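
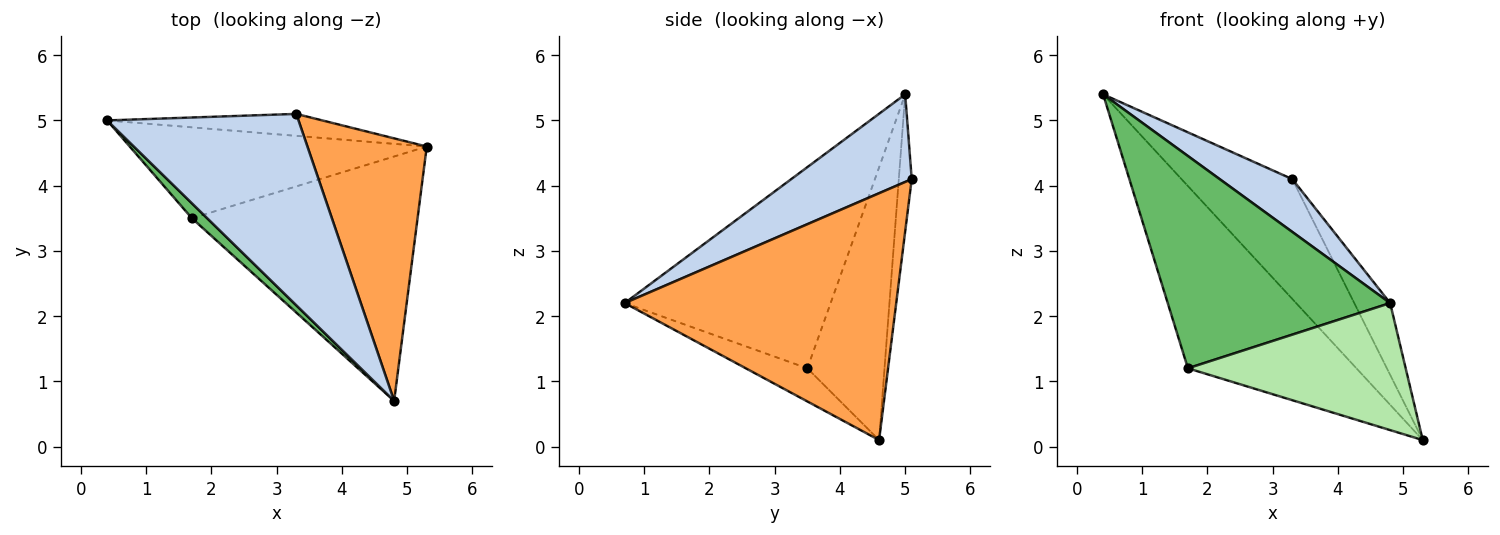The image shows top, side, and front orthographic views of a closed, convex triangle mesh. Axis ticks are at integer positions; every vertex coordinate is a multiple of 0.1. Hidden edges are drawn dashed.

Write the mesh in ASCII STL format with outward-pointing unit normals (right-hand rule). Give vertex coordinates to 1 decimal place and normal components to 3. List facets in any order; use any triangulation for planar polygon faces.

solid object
 facet normal -0.114 0.977 -0.179
  outer loop
   vertex 3.3 5.1 4.1
   vertex 5.3 4.6 0.1
   vertex 0.4 5.0 5.4
  endloop
 endfacet
 facet normal 0.404 -0.243 0.882
  outer loop
   vertex 3.3 5.1 4.1
   vertex 0.4 5.0 5.4
   vertex 4.8 0.7 2.2
  endloop
 endfacet
 facet normal 0.894 0.118 0.432
  outer loop
   vertex 3.3 5.1 4.1
   vertex 4.8 0.7 2.2
   vertex 5.3 4.6 0.1
  endloop
 endfacet
 facet normal -0.379 0.828 -0.413
  outer loop
   vertex 1.7 3.5 1.2
   vertex 0.4 5.0 5.4
   vertex 5.3 4.6 0.1
  endloop
 endfacet
 facet normal -0.679 -0.733 0.052
  outer loop
   vertex 1.7 3.5 1.2
   vertex 4.8 0.7 2.2
   vertex 0.4 5.0 5.4
  endloop
 endfacet
 facet normal -0.129 -0.457 -0.880
  outer loop
   vertex 1.7 3.5 1.2
   vertex 5.3 4.6 0.1
   vertex 4.8 0.7 2.2
  endloop
 endfacet
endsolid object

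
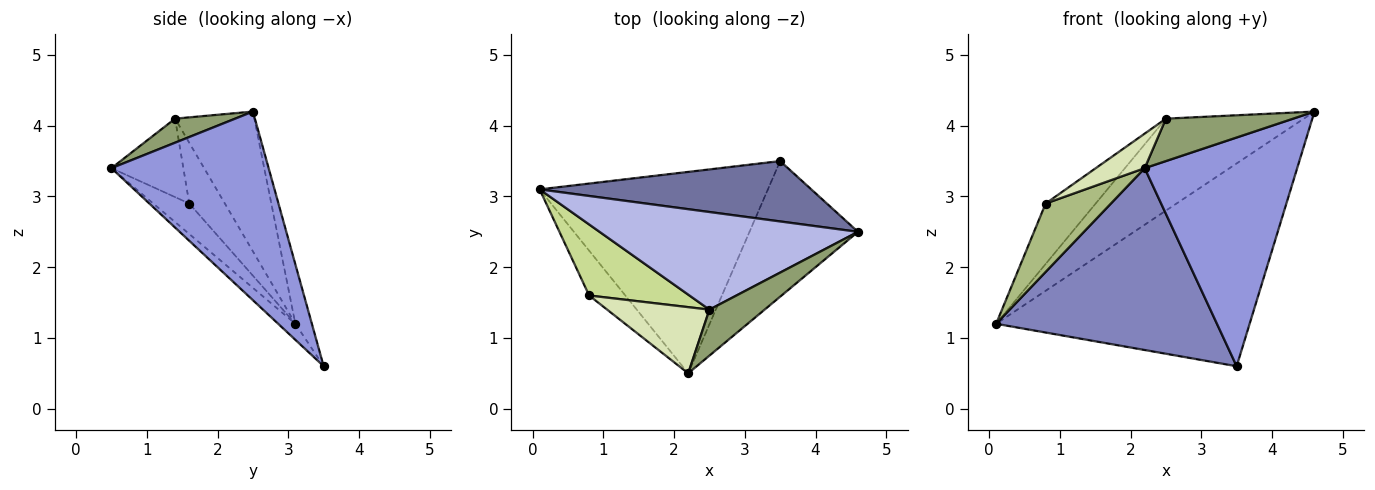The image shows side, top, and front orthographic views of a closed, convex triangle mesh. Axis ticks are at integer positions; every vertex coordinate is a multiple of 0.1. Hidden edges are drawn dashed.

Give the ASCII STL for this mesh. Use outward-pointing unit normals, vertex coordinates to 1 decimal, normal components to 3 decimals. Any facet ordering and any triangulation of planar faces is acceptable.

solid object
 facet normal -0.062 0.957 0.285
  outer loop
   vertex 3.5 3.5 0.6
   vertex 0.1 3.1 1.2
   vertex 4.6 2.5 4.2
  endloop
 endfacet
 facet normal -0.052 -0.669 -0.741
  outer loop
   vertex 3.5 3.5 0.6
   vertex 2.2 0.5 3.4
   vertex 0.1 3.1 1.2
  endloop
 endfacet
 facet normal 0.664 -0.644 -0.382
  outer loop
   vertex 3.5 3.5 0.6
   vertex 4.6 2.5 4.2
   vertex 2.2 0.5 3.4
  endloop
 endfacet
 facet normal -0.366 0.638 0.677
  outer loop
   vertex 2.5 1.4 4.1
   vertex 4.6 2.5 4.2
   vertex 0.1 3.1 1.2
  endloop
 endfacet
 facet normal 0.305 -0.646 0.700
  outer loop
   vertex 2.5 1.4 4.1
   vertex 2.2 0.5 3.4
   vertex 4.6 2.5 4.2
  endloop
 endfacet
 facet normal -0.419 -0.759 -0.498
  outer loop
   vertex 0.8 1.6 2.9
   vertex 0.1 3.1 1.2
   vertex 2.2 0.5 3.4
  endloop
 endfacet
 facet normal -0.419 0.588 0.692
  outer loop
   vertex 0.8 1.6 2.9
   vertex 2.5 1.4 4.1
   vertex 0.1 3.1 1.2
  endloop
 endfacet
 facet normal -0.562 -0.383 0.733
  outer loop
   vertex 0.8 1.6 2.9
   vertex 2.2 0.5 3.4
   vertex 2.5 1.4 4.1
  endloop
 endfacet
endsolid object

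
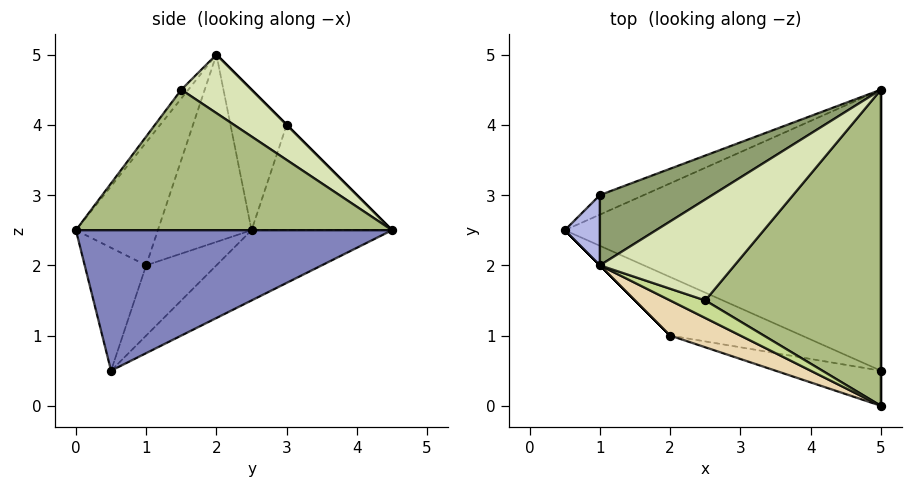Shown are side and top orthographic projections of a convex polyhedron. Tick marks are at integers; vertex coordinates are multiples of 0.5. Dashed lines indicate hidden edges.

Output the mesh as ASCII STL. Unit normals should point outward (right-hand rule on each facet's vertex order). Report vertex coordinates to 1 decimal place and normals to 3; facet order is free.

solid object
 facet normal -0.195 0.439 -0.877
  outer loop
   vertex 5.0 0.5 0.5
   vertex 0.5 2.5 2.5
   vertex 5.0 4.5 2.5
  endloop
 endfacet
 facet normal 1.000 0.000 0.000
  outer loop
   vertex 5.0 0.5 0.5
   vertex 5.0 4.5 2.5
   vertex 5.0 0.0 2.5
  endloop
 endfacet
 facet normal -0.400 0.901 -0.167
  outer loop
   vertex 1.0 3.0 4.0
   vertex 5.0 4.5 2.5
   vertex 0.5 2.5 2.5
  endloop
 endfacet
 facet normal -0.943 0.236 0.236
  outer loop
   vertex 1.0 3.0 4.0
   vertex 0.5 2.5 2.5
   vertex 1.0 2.0 5.0
  endloop
 endfacet
 facet normal 0.000 0.707 0.707
  outer loop
   vertex 1.0 3.0 4.0
   vertex 1.0 2.0 5.0
   vertex 5.0 4.5 2.5
  endloop
 endfacet
 facet normal 0.625 0.000 0.781
  outer loop
   vertex 2.5 1.5 4.5
   vertex 5.0 0.0 2.5
   vertex 5.0 4.5 2.5
  endloop
 endfacet
 facet normal -0.123 -0.862 0.492
  outer loop
   vertex 2.5 1.5 4.5
   vertex 1.0 2.0 5.0
   vertex 5.0 0.0 2.5
  endloop
 endfacet
 facet normal 0.384 0.269 0.883
  outer loop
   vertex 2.5 1.5 4.5
   vertex 5.0 4.5 2.5
   vertex 1.0 2.0 5.0
  endloop
 endfacet
 facet normal -0.463 -0.174 -0.869
  outer loop
   vertex 2.0 1.0 2.0
   vertex 0.5 2.5 2.5
   vertex 5.0 0.5 0.5
  endloop
 endfacet
 facet normal -0.272 -0.933 -0.233
  outer loop
   vertex 2.0 1.0 2.0
   vertex 5.0 0.5 0.5
   vertex 5.0 0.0 2.5
  endloop
 endfacet
 facet normal -0.707 -0.707 0.000
  outer loop
   vertex 2.0 1.0 2.0
   vertex 1.0 2.0 5.0
   vertex 0.5 2.5 2.5
  endloop
 endfacet
 facet normal -0.339 -0.921 0.194
  outer loop
   vertex 2.0 1.0 2.0
   vertex 5.0 0.0 2.5
   vertex 1.0 2.0 5.0
  endloop
 endfacet
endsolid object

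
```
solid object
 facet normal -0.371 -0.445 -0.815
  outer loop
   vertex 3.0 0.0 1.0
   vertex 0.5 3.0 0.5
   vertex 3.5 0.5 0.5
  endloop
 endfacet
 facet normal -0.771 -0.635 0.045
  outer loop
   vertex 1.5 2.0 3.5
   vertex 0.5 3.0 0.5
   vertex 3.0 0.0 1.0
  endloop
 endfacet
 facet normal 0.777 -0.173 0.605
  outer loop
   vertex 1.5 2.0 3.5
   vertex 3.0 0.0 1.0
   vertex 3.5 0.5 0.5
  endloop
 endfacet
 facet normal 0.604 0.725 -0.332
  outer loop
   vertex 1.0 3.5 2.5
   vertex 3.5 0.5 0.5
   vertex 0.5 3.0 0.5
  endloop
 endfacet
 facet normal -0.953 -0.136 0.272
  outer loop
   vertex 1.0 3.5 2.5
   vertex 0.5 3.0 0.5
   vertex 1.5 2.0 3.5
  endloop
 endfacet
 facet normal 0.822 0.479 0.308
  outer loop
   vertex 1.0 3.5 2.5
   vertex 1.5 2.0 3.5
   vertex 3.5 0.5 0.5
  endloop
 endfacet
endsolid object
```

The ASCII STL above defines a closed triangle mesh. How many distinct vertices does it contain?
5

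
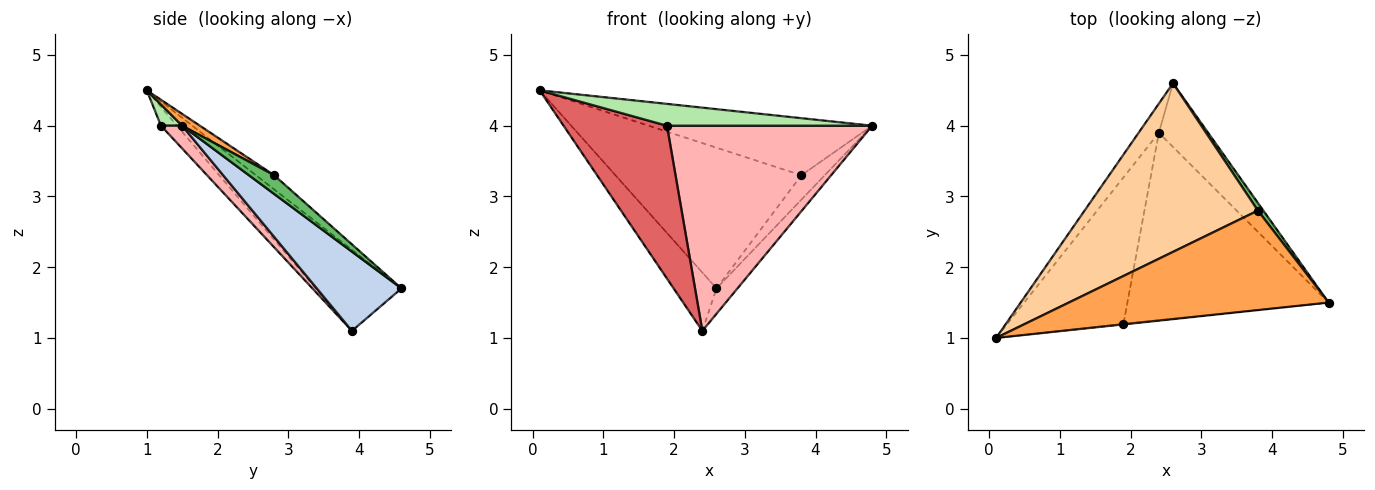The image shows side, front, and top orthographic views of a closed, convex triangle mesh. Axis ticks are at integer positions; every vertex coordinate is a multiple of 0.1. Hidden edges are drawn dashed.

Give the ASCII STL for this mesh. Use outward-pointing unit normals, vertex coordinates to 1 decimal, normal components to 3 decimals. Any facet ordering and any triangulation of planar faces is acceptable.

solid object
 facet normal -0.873 0.436 -0.218
  outer loop
   vertex 2.4 3.9 1.1
   vertex 0.1 1.0 4.5
   vertex 2.6 4.6 1.7
  endloop
 endfacet
 facet normal 0.831 0.206 -0.517
  outer loop
   vertex 2.4 3.9 1.1
   vertex 2.6 4.6 1.7
   vertex 4.8 1.5 4.0
  endloop
 endfacet
 facet normal 0.039 0.497 0.867
  outer loop
   vertex 3.8 2.8 3.3
   vertex 0.1 1.0 4.5
   vertex 4.8 1.5 4.0
  endloop
 endfacet
 facet normal -0.063 0.639 0.766
  outer loop
   vertex 3.8 2.8 3.3
   vertex 2.6 4.6 1.7
   vertex 0.1 1.0 4.5
  endloop
 endfacet
 facet normal 0.717 0.665 0.210
  outer loop
   vertex 3.8 2.8 3.3
   vertex 4.8 1.5 4.0
   vertex 2.6 4.6 1.7
  endloop
 endfacet
 facet normal 0.103 -0.994 -0.027
  outer loop
   vertex 1.9 1.2 4.0
   vertex 4.8 1.5 4.0
   vertex 0.1 1.0 4.5
  endloop
 endfacet
 facet normal -0.111 -0.718 -0.687
  outer loop
   vertex 1.9 1.2 4.0
   vertex 0.1 1.0 4.5
   vertex 2.4 3.9 1.1
  endloop
 endfacet
 facet normal 0.076 -0.736 -0.672
  outer loop
   vertex 1.9 1.2 4.0
   vertex 2.4 3.9 1.1
   vertex 4.8 1.5 4.0
  endloop
 endfacet
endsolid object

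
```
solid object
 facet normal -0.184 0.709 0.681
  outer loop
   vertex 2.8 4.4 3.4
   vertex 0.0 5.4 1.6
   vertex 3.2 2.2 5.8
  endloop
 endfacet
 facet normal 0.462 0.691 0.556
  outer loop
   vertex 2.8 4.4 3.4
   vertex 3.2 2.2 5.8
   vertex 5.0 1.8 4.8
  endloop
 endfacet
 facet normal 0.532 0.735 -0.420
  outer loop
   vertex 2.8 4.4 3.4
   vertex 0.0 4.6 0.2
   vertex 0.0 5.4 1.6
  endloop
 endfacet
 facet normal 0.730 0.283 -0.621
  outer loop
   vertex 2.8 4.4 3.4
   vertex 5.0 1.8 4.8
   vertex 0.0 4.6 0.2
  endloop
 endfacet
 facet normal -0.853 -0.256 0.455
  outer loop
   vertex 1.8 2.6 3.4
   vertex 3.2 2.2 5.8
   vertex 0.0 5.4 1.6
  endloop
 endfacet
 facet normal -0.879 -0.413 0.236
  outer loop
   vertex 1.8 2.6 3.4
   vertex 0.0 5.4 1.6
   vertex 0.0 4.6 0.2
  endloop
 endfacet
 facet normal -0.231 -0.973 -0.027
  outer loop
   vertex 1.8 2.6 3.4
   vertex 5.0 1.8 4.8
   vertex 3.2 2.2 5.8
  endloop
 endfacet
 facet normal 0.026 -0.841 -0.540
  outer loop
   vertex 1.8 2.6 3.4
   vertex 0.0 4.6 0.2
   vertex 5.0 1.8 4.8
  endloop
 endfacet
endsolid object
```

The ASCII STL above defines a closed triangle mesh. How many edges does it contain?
12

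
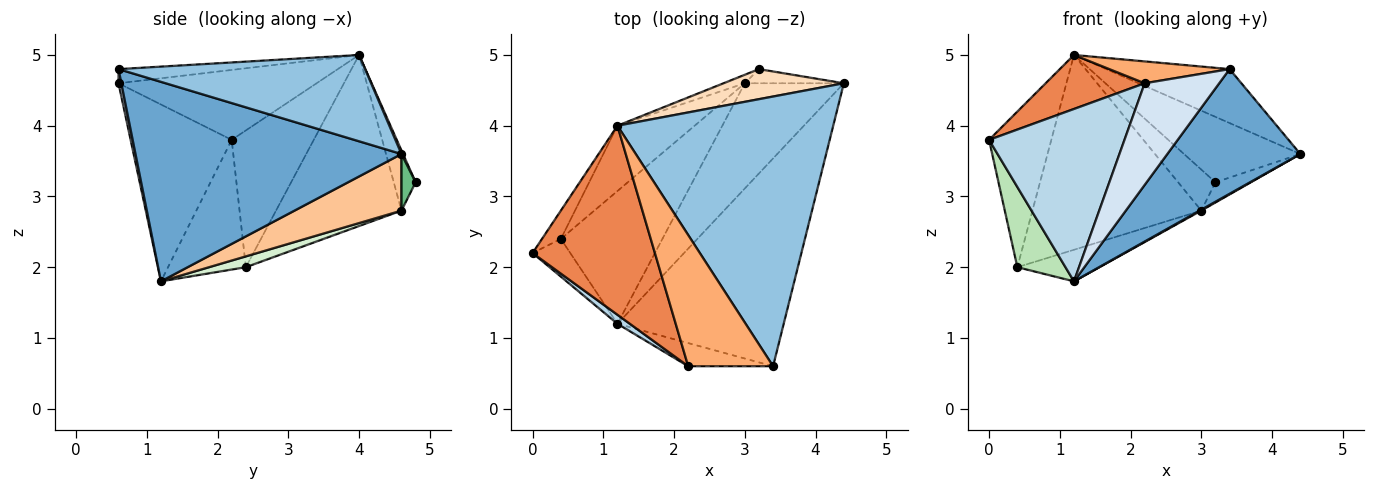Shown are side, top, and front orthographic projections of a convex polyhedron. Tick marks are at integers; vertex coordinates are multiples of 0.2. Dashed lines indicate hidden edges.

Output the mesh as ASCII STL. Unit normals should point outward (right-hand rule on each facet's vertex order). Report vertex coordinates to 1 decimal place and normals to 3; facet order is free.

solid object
 facet normal 0.717 -0.359 -0.598
  outer loop
   vertex 1.2 1.2 1.8
   vertex 4.4 4.6 3.6
   vertex 3.4 0.6 4.8
  endloop
 endfacet
 facet normal 0.365 0.183 0.913
  outer loop
   vertex 1.2 4.0 5.0
   vertex 3.4 0.6 4.8
   vertex 4.4 4.6 3.6
  endloop
 endfacet
 facet normal -0.598 -0.801 0.042
  outer loop
   vertex 2.2 0.6 4.6
   vertex 0.0 2.2 3.8
   vertex 1.2 1.2 1.8
  endloop
 endfacet
 facet normal 0.037 -0.974 -0.222
  outer loop
   vertex 2.2 0.6 4.6
   vertex 1.2 1.2 1.8
   vertex 3.4 0.6 4.8
  endloop
 endfacet
 facet normal -0.482 -0.241 0.843
  outer loop
   vertex 2.2 0.6 4.6
   vertex 1.2 4.0 5.0
   vertex 0.0 2.2 3.8
  endloop
 endfacet
 facet normal -0.162 -0.162 0.973
  outer loop
   vertex 2.2 0.6 4.6
   vertex 3.4 0.6 4.8
   vertex 1.2 4.0 5.0
  endloop
 endfacet
 facet normal 0.496 -0.007 -0.868
  outer loop
   vertex 3.0 4.6 2.8
   vertex 4.4 4.6 3.6
   vertex 1.2 1.2 1.8
  endloop
 endfacet
 facet normal 0.012 0.909 0.417
  outer loop
   vertex 3.2 4.8 3.2
   vertex 1.2 4.0 5.0
   vertex 4.4 4.6 3.6
  endloop
 endfacet
 facet normal 0.311 0.778 -0.545
  outer loop
   vertex 3.2 4.8 3.2
   vertex 4.4 4.6 3.6
   vertex 3.0 4.6 2.8
  endloop
 endfacet
 facet normal -0.498 0.849 -0.176
  outer loop
   vertex 3.2 4.8 3.2
   vertex 3.0 4.6 2.8
   vertex 1.2 4.0 5.0
  endloop
 endfacet
 facet normal -0.826 -0.510 -0.240
  outer loop
   vertex 0.4 2.4 2.0
   vertex 1.2 1.2 1.8
   vertex 0.0 2.2 3.8
  endloop
 endfacet
 facet normal 0.103 0.230 -0.968
  outer loop
   vertex 0.4 2.4 2.0
   vertex 3.0 4.6 2.8
   vertex 1.2 1.2 1.8
  endloop
 endfacet
 facet normal -0.792 0.601 -0.109
  outer loop
   vertex 0.4 2.4 2.0
   vertex 0.0 2.2 3.8
   vertex 1.2 4.0 5.0
  endloop
 endfacet
 facet normal -0.576 0.775 -0.260
  outer loop
   vertex 0.4 2.4 2.0
   vertex 1.2 4.0 5.0
   vertex 3.0 4.6 2.8
  endloop
 endfacet
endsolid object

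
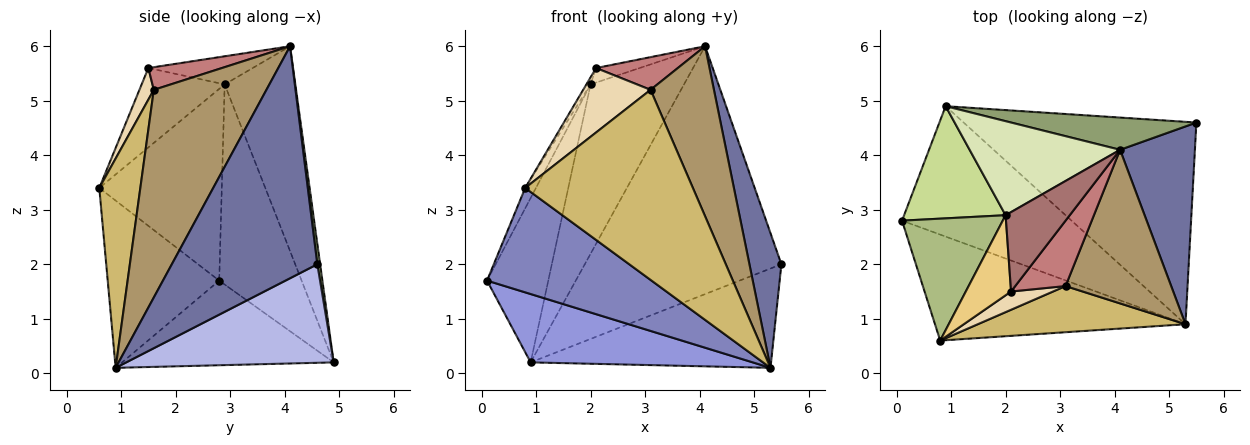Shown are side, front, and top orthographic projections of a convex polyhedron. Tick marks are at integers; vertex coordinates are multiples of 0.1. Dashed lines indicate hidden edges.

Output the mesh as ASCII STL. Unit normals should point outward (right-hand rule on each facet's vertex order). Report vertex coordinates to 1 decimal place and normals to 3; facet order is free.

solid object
 facet normal 0.932 -0.205 0.300
  outer loop
   vertex 4.1 4.1 6.0
   vertex 5.3 0.9 0.1
   vertex 5.5 4.6 2.0
  endloop
 endfacet
 facet normal -0.430 -0.634 -0.643
  outer loop
   vertex 0.8 0.6 3.4
   vertex 0.1 2.8 1.7
   vertex 5.3 0.9 0.1
  endloop
 endfacet
 facet normal -0.404 -0.425 -0.810
  outer loop
   vertex 0.9 4.9 0.2
   vertex 5.3 0.9 0.1
   vertex 0.1 2.8 1.7
  endloop
 endfacet
 facet normal 0.355 0.412 -0.839
  outer loop
   vertex 0.9 4.9 0.2
   vertex 5.5 4.6 2.0
   vertex 5.3 0.9 0.1
  endloop
 endfacet
 facet normal 0.014 0.992 0.129
  outer loop
   vertex 0.9 4.9 0.2
   vertex 4.1 4.1 6.0
   vertex 5.5 4.6 2.0
  endloop
 endfacet
 facet normal -0.883 0.077 0.464
  outer loop
   vertex 2.0 2.9 5.3
   vertex 0.1 2.8 1.7
   vertex 0.8 0.6 3.4
  endloop
 endfacet
 facet normal -0.743 0.552 0.377
  outer loop
   vertex 2.0 2.9 5.3
   vertex 0.9 4.9 0.2
   vertex 0.1 2.8 1.7
  endloop
 endfacet
 facet normal -0.552 0.729 0.405
  outer loop
   vertex 2.0 2.9 5.3
   vertex 4.1 4.1 6.0
   vertex 0.9 4.9 0.2
  endloop
 endfacet
 facet normal 0.797 -0.448 0.405
  outer loop
   vertex 3.1 1.6 5.2
   vertex 5.3 0.9 0.1
   vertex 4.1 4.1 6.0
  endloop
 endfacet
 facet normal 0.231 -0.945 0.230
  outer loop
   vertex 3.1 1.6 5.2
   vertex 0.8 0.6 3.4
   vertex 5.3 0.9 0.1
  endloop
 endfacet
 facet normal -0.868 0.044 0.495
  outer loop
   vertex 2.1 1.5 5.6
   vertex 2.0 2.9 5.3
   vertex 0.8 0.6 3.4
  endloop
 endfacet
 facet normal 0.201 -0.943 0.267
  outer loop
   vertex 2.1 1.5 5.6
   vertex 0.8 0.6 3.4
   vertex 3.1 1.6 5.2
  endloop
 endfacet
 facet normal -0.396 0.165 0.903
  outer loop
   vertex 2.1 1.5 5.6
   vertex 4.1 4.1 6.0
   vertex 2.0 2.9 5.3
  endloop
 endfacet
 facet normal 0.373 -0.415 0.830
  outer loop
   vertex 2.1 1.5 5.6
   vertex 3.1 1.6 5.2
   vertex 4.1 4.1 6.0
  endloop
 endfacet
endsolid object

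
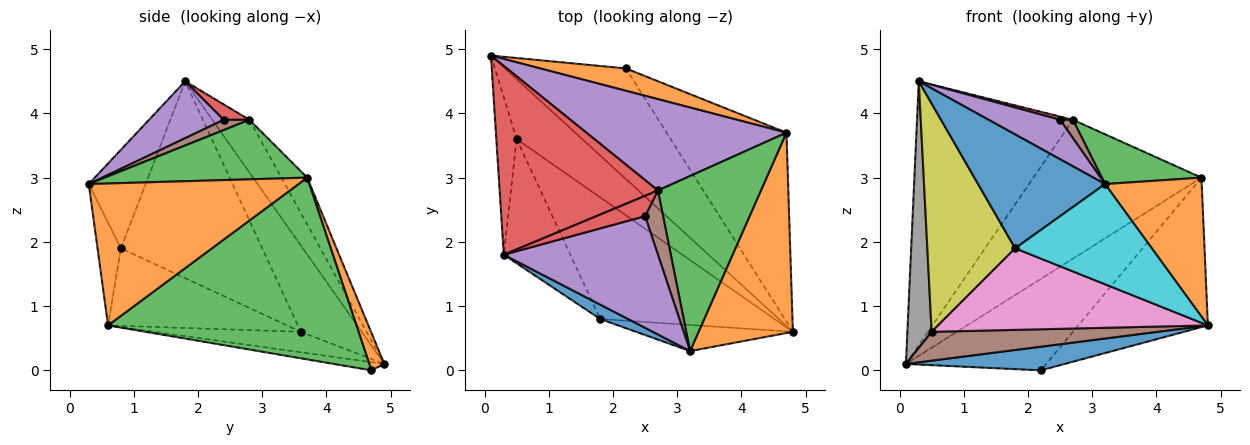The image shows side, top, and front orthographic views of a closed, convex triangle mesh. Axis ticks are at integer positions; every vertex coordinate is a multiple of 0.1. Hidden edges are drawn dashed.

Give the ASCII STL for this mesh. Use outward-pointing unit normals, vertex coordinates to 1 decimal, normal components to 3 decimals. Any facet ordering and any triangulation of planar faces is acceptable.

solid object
 facet normal -0.066 -0.209 -0.976
  outer loop
   vertex 2.2 4.7 0.0
   vertex 4.8 0.6 0.7
   vertex 0.1 4.9 0.1
  endloop
 endfacet
 facet normal 0.103 0.966 0.236
  outer loop
   vertex 4.7 3.7 3.0
   vertex 2.2 4.7 0.0
   vertex 0.1 4.9 0.1
  endloop
 endfacet
 facet normal 0.765 0.399 -0.505
  outer loop
   vertex 4.7 3.7 3.0
   vertex 4.8 0.6 0.7
   vertex 2.2 4.7 0.0
  endloop
 endfacet
 facet normal -0.190 0.799 0.571
  outer loop
   vertex 2.7 2.8 3.9
   vertex 0.1 4.9 0.1
   vertex 0.3 1.8 4.5
  endloop
 endfacet
 facet normal -0.128 0.829 0.545
  outer loop
   vertex 2.7 2.8 3.9
   vertex 4.7 3.7 3.0
   vertex 0.1 4.9 0.1
  endloop
 endfacet
 facet normal -0.271 -0.417 -0.868
  outer loop
   vertex 0.5 3.6 0.6
   vertex 0.1 4.9 0.1
   vertex 4.8 0.6 0.7
  endloop
 endfacet
 facet normal -0.346 -0.523 -0.779
  outer loop
   vertex 0.5 3.6 0.6
   vertex 4.8 0.6 0.7
   vertex 1.8 0.8 1.9
  endloop
 endfacet
 facet normal -0.908 -0.361 -0.213
  outer loop
   vertex 0.5 3.6 0.6
   vertex 0.3 1.8 4.5
   vertex 0.1 4.9 0.1
  endloop
 endfacet
 facet normal -0.816 -0.507 -0.276
  outer loop
   vertex 0.5 3.6 0.6
   vertex 1.8 0.8 1.9
   vertex 0.3 1.8 4.5
  endloop
 endfacet
 facet normal -0.163 -0.955 -0.249
  outer loop
   vertex 3.2 0.3 2.9
   vertex 1.8 0.8 1.9
   vertex 4.8 0.6 0.7
  endloop
 endfacet
 facet normal -0.406 -0.907 0.115
  outer loop
   vertex 3.2 0.3 2.9
   vertex 0.3 1.8 4.5
   vertex 1.8 0.8 1.9
  endloop
 endfacet
 facet normal 0.778 -0.358 0.517
  outer loop
   vertex 3.2 0.3 2.9
   vertex 4.8 0.6 0.7
   vertex 4.7 3.7 3.0
  endloop
 endfacet
 facet normal 0.486 -0.239 0.841
  outer loop
   vertex 3.2 0.3 2.9
   vertex 4.7 3.7 3.0
   vertex 2.7 2.8 3.9
  endloop
 endfacet
 facet normal 0.298 -0.149 0.943
  outer loop
   vertex 2.5 2.4 3.9
   vertex 2.7 2.8 3.9
   vertex 0.3 1.8 4.5
  endloop
 endfacet
 facet normal 0.329 -0.315 0.891
  outer loop
   vertex 2.5 2.4 3.9
   vertex 0.3 1.8 4.5
   vertex 3.2 0.3 2.9
  endloop
 endfacet
 facet normal 0.482 -0.241 0.843
  outer loop
   vertex 2.5 2.4 3.9
   vertex 3.2 0.3 2.9
   vertex 2.7 2.8 3.9
  endloop
 endfacet
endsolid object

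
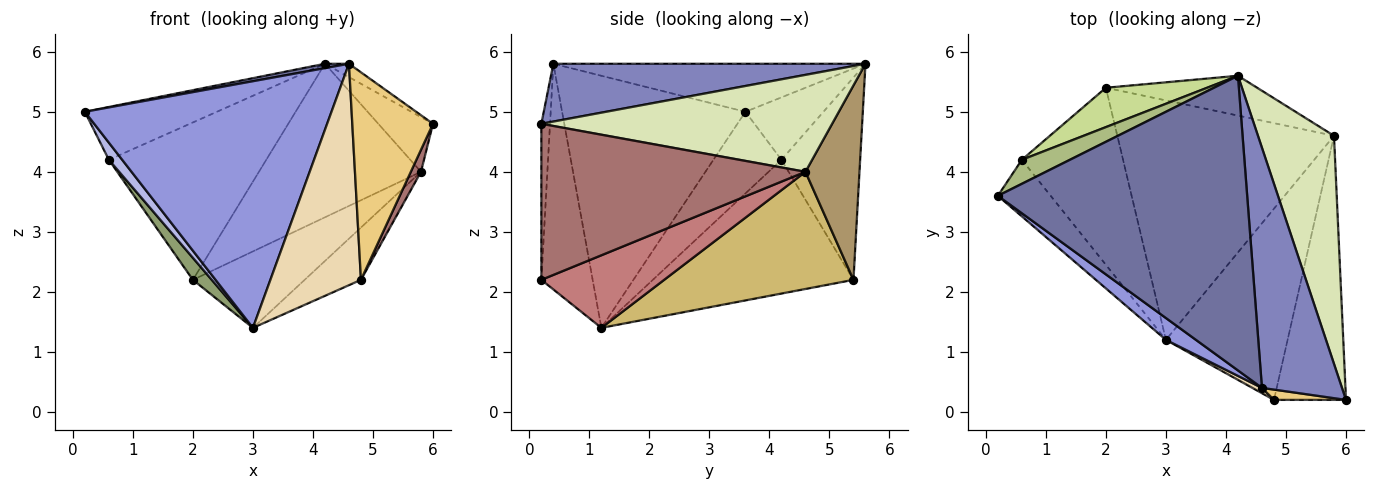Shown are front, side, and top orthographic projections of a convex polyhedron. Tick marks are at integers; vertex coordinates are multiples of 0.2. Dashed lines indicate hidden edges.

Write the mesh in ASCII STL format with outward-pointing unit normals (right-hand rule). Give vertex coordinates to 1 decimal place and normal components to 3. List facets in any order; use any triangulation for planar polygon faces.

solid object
 facet normal -0.189 -0.015 0.982
  outer loop
   vertex 4.6 0.4 5.8
   vertex 4.2 5.6 5.8
   vertex 0.2 3.6 5.0
  endloop
 endfacet
 facet normal 0.585 0.045 0.810
  outer loop
   vertex 4.6 0.4 5.8
   vertex 6.0 0.2 4.8
   vertex 4.2 5.6 5.8
  endloop
 endfacet
 facet normal -0.595 -0.801 0.071
  outer loop
   vertex 4.6 0.4 5.8
   vertex 0.2 3.6 5.0
   vertex 3.0 1.2 1.4
  endloop
 endfacet
 facet normal -0.828 -0.162 -0.536
  outer loop
   vertex 0.6 4.2 4.2
   vertex 3.0 1.2 1.4
   vertex 0.2 3.6 5.0
  endloop
 endfacet
 facet normal -0.795 -0.075 -0.602
  outer loop
   vertex 0.6 4.2 4.2
   vertex 2.0 5.4 2.2
   vertex 3.0 1.2 1.4
  endloop
 endfacet
 facet normal -0.474 0.802 0.364
  outer loop
   vertex 0.6 4.2 4.2
   vertex 0.2 3.6 5.0
   vertex 4.2 5.6 5.8
  endloop
 endfacet
 facet normal -0.436 0.873 0.218
  outer loop
   vertex 0.6 4.2 4.2
   vertex 4.2 5.6 5.8
   vertex 2.0 5.4 2.2
  endloop
 endfacet
 facet normal 0.778 0.146 0.611
  outer loop
   vertex 5.8 4.6 4.0
   vertex 4.2 5.6 5.8
   vertex 6.0 0.2 4.8
  endloop
 endfacet
 facet normal 0.307 0.921 -0.239
  outer loop
   vertex 5.8 4.6 4.0
   vertex 2.0 5.4 2.2
   vertex 4.2 5.6 5.8
  endloop
 endfacet
 facet normal 0.458 0.270 -0.847
  outer loop
   vertex 5.8 4.6 4.0
   vertex 3.0 1.2 1.4
   vertex 2.0 5.4 2.2
  endloop
 endfacet
 facet normal -0.107 -0.993 0.049
  outer loop
   vertex 4.8 0.2 2.2
   vertex 6.0 0.2 4.8
   vertex 4.6 0.4 5.8
  endloop
 endfacet
 facet normal -0.493 -0.870 0.021
  outer loop
   vertex 4.8 0.2 2.2
   vertex 4.6 0.4 5.8
   vertex 3.0 1.2 1.4
  endloop
 endfacet
 facet normal 0.907 -0.035 -0.419
  outer loop
   vertex 4.8 0.2 2.2
   vertex 5.8 4.6 4.0
   vertex 6.0 0.2 4.8
  endloop
 endfacet
 facet normal 0.499 0.229 -0.836
  outer loop
   vertex 4.8 0.2 2.2
   vertex 3.0 1.2 1.4
   vertex 5.8 4.6 4.0
  endloop
 endfacet
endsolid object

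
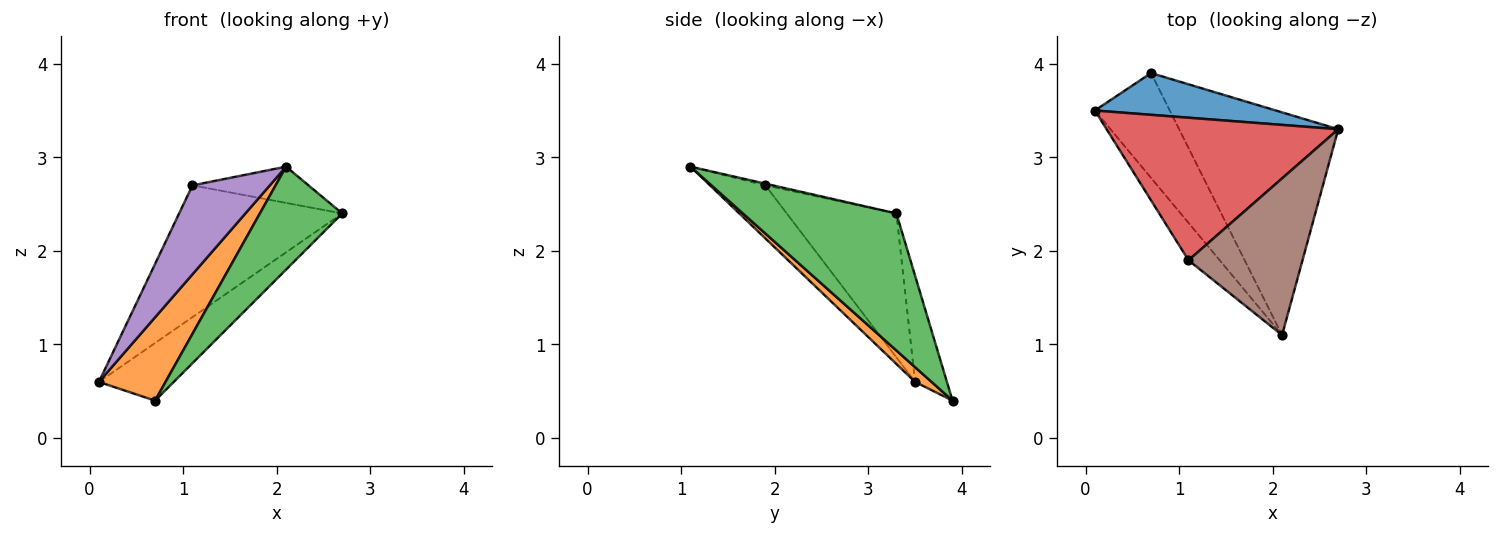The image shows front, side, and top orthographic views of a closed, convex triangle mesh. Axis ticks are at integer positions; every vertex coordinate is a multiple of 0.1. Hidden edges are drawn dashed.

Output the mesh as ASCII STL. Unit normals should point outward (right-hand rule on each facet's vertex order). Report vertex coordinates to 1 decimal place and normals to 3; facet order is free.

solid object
 facet normal -0.325 0.766 0.555
  outer loop
   vertex 0.7 3.9 0.4
   vertex 0.1 3.5 0.6
   vertex 2.7 3.3 2.4
  endloop
 endfacet
 facet normal 0.152 -0.615 -0.774
  outer loop
   vertex 0.7 3.9 0.4
   vertex 2.1 1.1 2.9
   vertex 0.1 3.5 0.6
  endloop
 endfacet
 facet normal 0.616 -0.331 -0.715
  outer loop
   vertex 0.7 3.9 0.4
   vertex 2.7 3.3 2.4
   vertex 2.1 1.1 2.9
  endloop
 endfacet
 facet normal -0.415 0.618 0.668
  outer loop
   vertex 1.1 1.9 2.7
   vertex 2.7 3.3 2.4
   vertex 0.1 3.5 0.6
  endloop
 endfacet
 facet normal -0.551 -0.769 -0.324
  outer loop
   vertex 1.1 1.9 2.7
   vertex 0.1 3.5 0.6
   vertex 2.1 1.1 2.9
  endloop
 endfacet
 facet normal -0.015 0.225 0.974
  outer loop
   vertex 1.1 1.9 2.7
   vertex 2.1 1.1 2.9
   vertex 2.7 3.3 2.4
  endloop
 endfacet
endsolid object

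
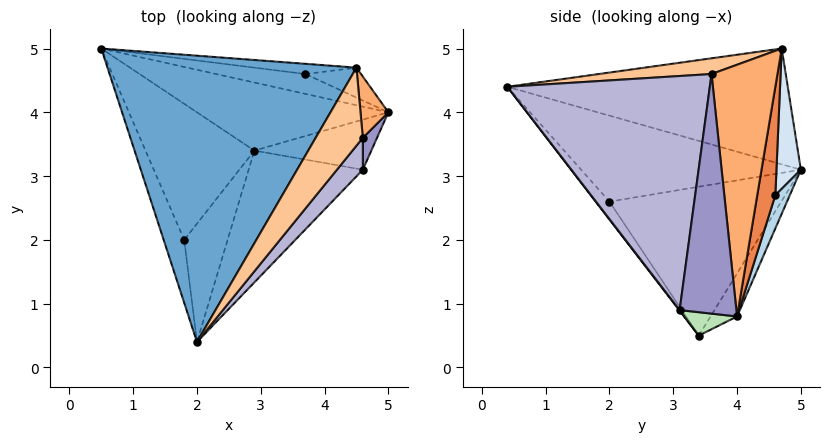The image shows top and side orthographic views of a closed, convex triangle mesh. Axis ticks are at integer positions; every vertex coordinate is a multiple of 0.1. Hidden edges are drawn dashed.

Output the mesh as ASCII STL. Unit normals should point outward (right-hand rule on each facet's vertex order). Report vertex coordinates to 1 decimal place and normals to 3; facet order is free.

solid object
 facet normal -0.419 0.118 0.900
  outer loop
   vertex 4.5 4.7 5.0
   vertex 0.5 5.0 3.1
   vertex 2.0 0.4 4.4
  endloop
 endfacet
 facet normal -0.137 0.782 -0.608
  outer loop
   vertex 2.9 3.4 0.5
   vertex 0.5 5.0 3.1
   vertex 5.0 4.0 0.8
  endloop
 endfacet
 facet normal 0.090 0.966 -0.243
  outer loop
   vertex 3.7 4.6 2.7
   vertex 5.0 4.0 0.8
   vertex 0.5 5.0 3.1
  endloop
 endfacet
 facet normal 0.113 0.990 -0.083
  outer loop
   vertex 3.7 4.6 2.7
   vertex 0.5 5.0 3.1
   vertex 4.5 4.7 5.0
  endloop
 endfacet
 facet normal 0.253 0.959 -0.130
  outer loop
   vertex 3.7 4.6 2.7
   vertex 4.5 4.7 5.0
   vertex 5.0 4.0 0.8
  endloop
 endfacet
 facet normal 0.993 0.050 0.110
  outer loop
   vertex 4.6 3.6 4.6
   vertex 5.0 4.0 0.8
   vertex 4.5 4.7 5.0
  endloop
 endfacet
 facet normal 0.302 -0.302 0.905
  outer loop
   vertex 4.6 3.6 4.6
   vertex 4.5 4.7 5.0
   vertex 2.0 0.4 4.4
  endloop
 endfacet
 facet normal -0.908 -0.357 -0.217
  outer loop
   vertex 1.8 2.0 2.6
   vertex 2.0 0.4 4.4
   vertex 0.5 5.0 3.1
  endloop
 endfacet
 facet normal -0.783 -0.244 -0.573
  outer loop
   vertex 1.8 2.0 2.6
   vertex 0.5 5.0 3.1
   vertex 2.9 3.4 0.5
  endloop
 endfacet
 facet normal -0.258 -0.736 -0.626
  outer loop
   vertex 1.8 2.0 2.6
   vertex 2.9 3.4 0.5
   vertex 2.0 0.4 4.4
  endloop
 endfacet
 facet normal 0.192 -0.192 -0.962
  outer loop
   vertex 4.6 3.1 0.9
   vertex 2.9 3.4 0.5
   vertex 5.0 4.0 0.8
  endloop
 endfacet
 facet normal 0.003 -0.793 -0.609
  outer loop
   vertex 4.6 3.1 0.9
   vertex 2.0 0.4 4.4
   vertex 2.9 3.4 0.5
  endloop
 endfacet
 facet normal 0.915 -0.401 0.054
  outer loop
   vertex 4.6 3.1 0.9
   vertex 5.0 4.0 0.8
   vertex 4.6 3.6 4.6
  endloop
 endfacet
 facet normal 0.771 -0.631 0.085
  outer loop
   vertex 4.6 3.1 0.9
   vertex 4.6 3.6 4.6
   vertex 2.0 0.4 4.4
  endloop
 endfacet
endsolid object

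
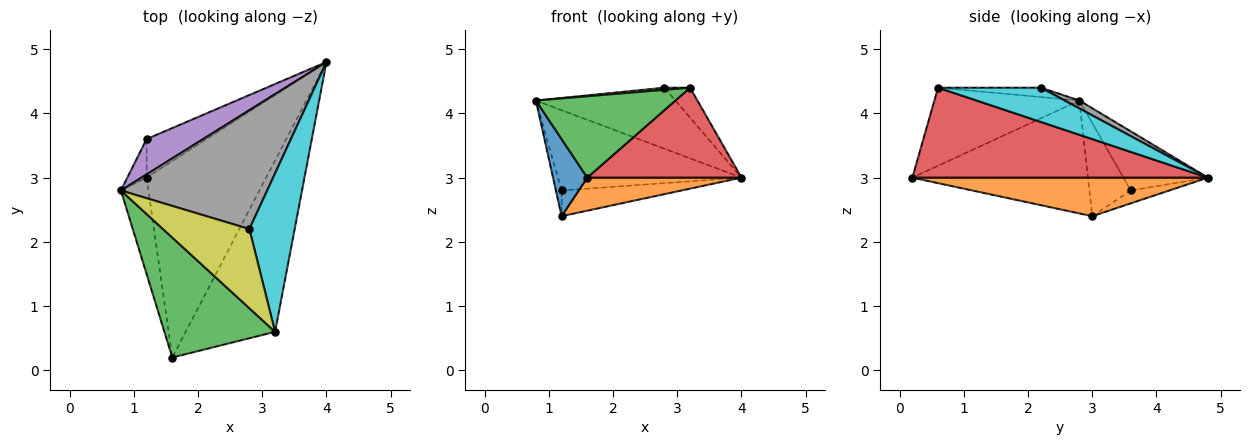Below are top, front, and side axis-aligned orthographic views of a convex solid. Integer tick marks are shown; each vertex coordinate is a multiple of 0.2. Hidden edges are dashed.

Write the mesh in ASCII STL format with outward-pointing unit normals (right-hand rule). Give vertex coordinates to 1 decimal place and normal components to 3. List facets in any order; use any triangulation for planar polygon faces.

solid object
 facet normal -0.955 -0.186 -0.233
  outer loop
   vertex 1.2 3.0 2.4
   vertex 1.6 0.2 3.0
   vertex 0.8 2.8 4.2
  endloop
 endfacet
 facet normal 0.303 -0.158 -0.940
  outer loop
   vertex 1.2 3.0 2.4
   vertex 4.0 4.8 3.0
   vertex 1.6 0.2 3.0
  endloop
 endfacet
 facet normal -0.504 -0.485 0.715
  outer loop
   vertex 3.2 0.6 4.4
   vertex 0.8 2.8 4.2
   vertex 1.6 0.2 3.0
  endloop
 endfacet
 facet normal 0.665 -0.347 -0.661
  outer loop
   vertex 3.2 0.6 4.4
   vertex 1.6 0.2 3.0
   vertex 4.0 4.8 3.0
  endloop
 endfacet
 facet normal -0.388 0.844 0.371
  outer loop
   vertex 1.2 3.6 2.8
   vertex 0.8 2.8 4.2
   vertex 4.0 4.8 3.0
  endloop
 endfacet
 facet normal -0.970 0.134 -0.201
  outer loop
   vertex 1.2 3.6 2.8
   vertex 1.2 3.0 2.4
   vertex 0.8 2.8 4.2
  endloop
 endfacet
 facet normal -0.176 0.546 -0.819
  outer loop
   vertex 1.2 3.6 2.8
   vertex 4.0 4.8 3.0
   vertex 1.2 3.0 2.4
  endloop
 endfacet
 facet normal 0.048 0.456 0.889
  outer loop
   vertex 2.8 2.2 4.4
   vertex 4.0 4.8 3.0
   vertex 0.8 2.8 4.2
  endloop
 endfacet
 facet normal -0.107 -0.027 0.994
  outer loop
   vertex 2.8 2.2 4.4
   vertex 0.8 2.8 4.2
   vertex 3.2 0.6 4.4
  endloop
 endfacet
 facet normal 0.597 0.149 0.788
  outer loop
   vertex 2.8 2.2 4.4
   vertex 3.2 0.6 4.4
   vertex 4.0 4.8 3.0
  endloop
 endfacet
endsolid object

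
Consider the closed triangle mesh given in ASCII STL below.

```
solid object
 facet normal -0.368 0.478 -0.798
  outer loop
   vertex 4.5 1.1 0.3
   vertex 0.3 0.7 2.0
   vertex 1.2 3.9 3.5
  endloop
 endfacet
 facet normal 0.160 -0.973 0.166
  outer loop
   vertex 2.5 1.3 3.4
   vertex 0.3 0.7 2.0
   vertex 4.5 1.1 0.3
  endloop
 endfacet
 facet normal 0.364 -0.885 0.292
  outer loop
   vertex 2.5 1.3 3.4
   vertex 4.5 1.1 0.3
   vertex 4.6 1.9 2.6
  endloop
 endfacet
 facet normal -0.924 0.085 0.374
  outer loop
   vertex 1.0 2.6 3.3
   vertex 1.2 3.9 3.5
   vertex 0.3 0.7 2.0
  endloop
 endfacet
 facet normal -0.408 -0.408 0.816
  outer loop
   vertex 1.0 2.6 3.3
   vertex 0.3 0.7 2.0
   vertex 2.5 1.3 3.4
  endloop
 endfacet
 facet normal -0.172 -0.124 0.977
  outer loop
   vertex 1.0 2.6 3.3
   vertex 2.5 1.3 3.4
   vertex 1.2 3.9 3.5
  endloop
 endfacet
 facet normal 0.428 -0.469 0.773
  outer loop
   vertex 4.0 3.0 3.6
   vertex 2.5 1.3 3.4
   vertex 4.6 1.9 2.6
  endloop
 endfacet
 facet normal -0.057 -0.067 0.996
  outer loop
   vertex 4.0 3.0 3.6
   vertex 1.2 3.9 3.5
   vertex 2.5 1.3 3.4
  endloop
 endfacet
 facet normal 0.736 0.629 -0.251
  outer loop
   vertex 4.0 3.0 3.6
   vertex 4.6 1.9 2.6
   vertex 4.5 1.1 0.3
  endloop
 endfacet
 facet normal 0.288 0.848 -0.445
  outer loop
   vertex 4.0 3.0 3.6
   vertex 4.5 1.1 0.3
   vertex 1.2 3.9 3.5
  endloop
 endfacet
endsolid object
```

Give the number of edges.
15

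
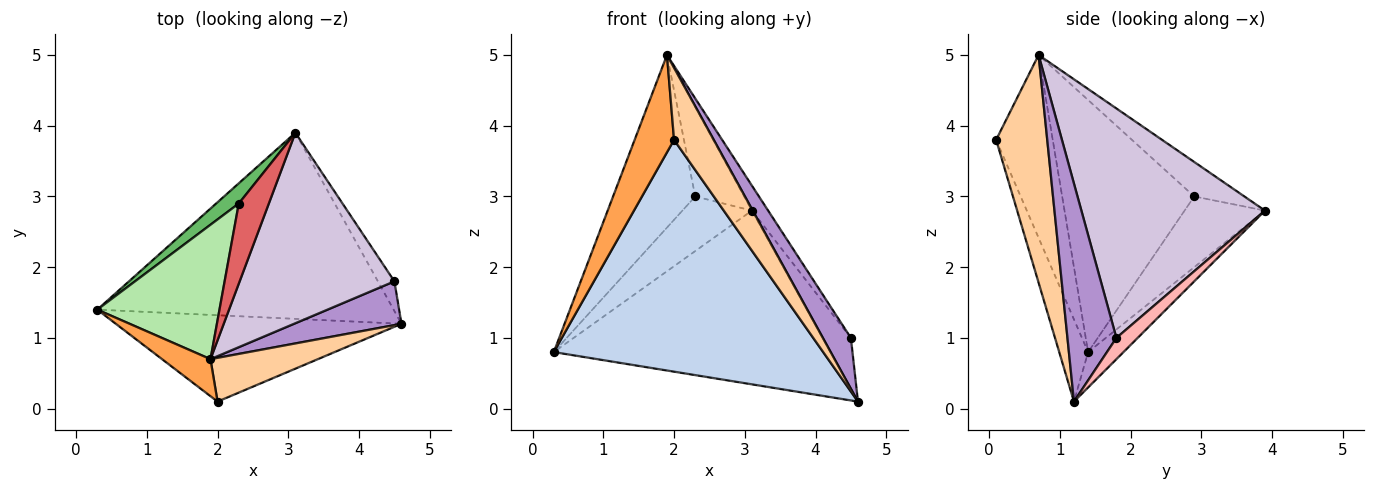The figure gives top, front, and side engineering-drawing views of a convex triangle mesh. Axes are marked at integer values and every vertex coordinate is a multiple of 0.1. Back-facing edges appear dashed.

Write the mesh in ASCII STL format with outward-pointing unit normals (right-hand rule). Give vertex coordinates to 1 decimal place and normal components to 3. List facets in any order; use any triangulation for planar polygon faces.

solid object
 facet normal -0.087 0.680 -0.728
  outer loop
   vertex 3.1 3.9 2.8
   vertex 4.6 1.2 0.1
   vertex 0.3 1.4 0.8
  endloop
 endfacet
 facet normal -0.100 -0.932 -0.347
  outer loop
   vertex 2.0 0.1 3.8
   vertex 0.3 1.4 0.8
   vertex 4.6 1.2 0.1
  endloop
 endfacet
 facet normal -0.802 -0.558 0.212
  outer loop
   vertex 2.0 0.1 3.8
   vertex 1.9 0.7 5.0
   vertex 0.3 1.4 0.8
  endloop
 endfacet
 facet normal 0.740 -0.575 0.349
  outer loop
   vertex 2.0 0.1 3.8
   vertex 4.6 1.2 0.1
   vertex 1.9 0.7 5.0
  endloop
 endfacet
 facet normal -0.735 0.635 0.235
  outer loop
   vertex 2.3 2.9 3.0
   vertex 3.1 3.9 2.8
   vertex 0.3 1.4 0.8
  endloop
 endfacet
 facet normal -0.785 0.489 0.381
  outer loop
   vertex 2.3 2.9 3.0
   vertex 0.3 1.4 0.8
   vertex 1.9 0.7 5.0
  endloop
 endfacet
 facet normal -0.608 0.592 0.530
  outer loop
   vertex 2.3 2.9 3.0
   vertex 1.9 0.7 5.0
   vertex 3.1 3.9 2.8
  endloop
 endfacet
 facet normal 0.544 0.725 -0.423
  outer loop
   vertex 4.5 1.8 1.0
   vertex 4.6 1.2 0.1
   vertex 3.1 3.9 2.8
  endloop
 endfacet
 facet normal 0.798 -0.457 0.393
  outer loop
   vertex 4.5 1.8 1.0
   vertex 1.9 0.7 5.0
   vertex 4.6 1.2 0.1
  endloop
 endfacet
 facet normal 0.827 0.073 0.558
  outer loop
   vertex 4.5 1.8 1.0
   vertex 3.1 3.9 2.8
   vertex 1.9 0.7 5.0
  endloop
 endfacet
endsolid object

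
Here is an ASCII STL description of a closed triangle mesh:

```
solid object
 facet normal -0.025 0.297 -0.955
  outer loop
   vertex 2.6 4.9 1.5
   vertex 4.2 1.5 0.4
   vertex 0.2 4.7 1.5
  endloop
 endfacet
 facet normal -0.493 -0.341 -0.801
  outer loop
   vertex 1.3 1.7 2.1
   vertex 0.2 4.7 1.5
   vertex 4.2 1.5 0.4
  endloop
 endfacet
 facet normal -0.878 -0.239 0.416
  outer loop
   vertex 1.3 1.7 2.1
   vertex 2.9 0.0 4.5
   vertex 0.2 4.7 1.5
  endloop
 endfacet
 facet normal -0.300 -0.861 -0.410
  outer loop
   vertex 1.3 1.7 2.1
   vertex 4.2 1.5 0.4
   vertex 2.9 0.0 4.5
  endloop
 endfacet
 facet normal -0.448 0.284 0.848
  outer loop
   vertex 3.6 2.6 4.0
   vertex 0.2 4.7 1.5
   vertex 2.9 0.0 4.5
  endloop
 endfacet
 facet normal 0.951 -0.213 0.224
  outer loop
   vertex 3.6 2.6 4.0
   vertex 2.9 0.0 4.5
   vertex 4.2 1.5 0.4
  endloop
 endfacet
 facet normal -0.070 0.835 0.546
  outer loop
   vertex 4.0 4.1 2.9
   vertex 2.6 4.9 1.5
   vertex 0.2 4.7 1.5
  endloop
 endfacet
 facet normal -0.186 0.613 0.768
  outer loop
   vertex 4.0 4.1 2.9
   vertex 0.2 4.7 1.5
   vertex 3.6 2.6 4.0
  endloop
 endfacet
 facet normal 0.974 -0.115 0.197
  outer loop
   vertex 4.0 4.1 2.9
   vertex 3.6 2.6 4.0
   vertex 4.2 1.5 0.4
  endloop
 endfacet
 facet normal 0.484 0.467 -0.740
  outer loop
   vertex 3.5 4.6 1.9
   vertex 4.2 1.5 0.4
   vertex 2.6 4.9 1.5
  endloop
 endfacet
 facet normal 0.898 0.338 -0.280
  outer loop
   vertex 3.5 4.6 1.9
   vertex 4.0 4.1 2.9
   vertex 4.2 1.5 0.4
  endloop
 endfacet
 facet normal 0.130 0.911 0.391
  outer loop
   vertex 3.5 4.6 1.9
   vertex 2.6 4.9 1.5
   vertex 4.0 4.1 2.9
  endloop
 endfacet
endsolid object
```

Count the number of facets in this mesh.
12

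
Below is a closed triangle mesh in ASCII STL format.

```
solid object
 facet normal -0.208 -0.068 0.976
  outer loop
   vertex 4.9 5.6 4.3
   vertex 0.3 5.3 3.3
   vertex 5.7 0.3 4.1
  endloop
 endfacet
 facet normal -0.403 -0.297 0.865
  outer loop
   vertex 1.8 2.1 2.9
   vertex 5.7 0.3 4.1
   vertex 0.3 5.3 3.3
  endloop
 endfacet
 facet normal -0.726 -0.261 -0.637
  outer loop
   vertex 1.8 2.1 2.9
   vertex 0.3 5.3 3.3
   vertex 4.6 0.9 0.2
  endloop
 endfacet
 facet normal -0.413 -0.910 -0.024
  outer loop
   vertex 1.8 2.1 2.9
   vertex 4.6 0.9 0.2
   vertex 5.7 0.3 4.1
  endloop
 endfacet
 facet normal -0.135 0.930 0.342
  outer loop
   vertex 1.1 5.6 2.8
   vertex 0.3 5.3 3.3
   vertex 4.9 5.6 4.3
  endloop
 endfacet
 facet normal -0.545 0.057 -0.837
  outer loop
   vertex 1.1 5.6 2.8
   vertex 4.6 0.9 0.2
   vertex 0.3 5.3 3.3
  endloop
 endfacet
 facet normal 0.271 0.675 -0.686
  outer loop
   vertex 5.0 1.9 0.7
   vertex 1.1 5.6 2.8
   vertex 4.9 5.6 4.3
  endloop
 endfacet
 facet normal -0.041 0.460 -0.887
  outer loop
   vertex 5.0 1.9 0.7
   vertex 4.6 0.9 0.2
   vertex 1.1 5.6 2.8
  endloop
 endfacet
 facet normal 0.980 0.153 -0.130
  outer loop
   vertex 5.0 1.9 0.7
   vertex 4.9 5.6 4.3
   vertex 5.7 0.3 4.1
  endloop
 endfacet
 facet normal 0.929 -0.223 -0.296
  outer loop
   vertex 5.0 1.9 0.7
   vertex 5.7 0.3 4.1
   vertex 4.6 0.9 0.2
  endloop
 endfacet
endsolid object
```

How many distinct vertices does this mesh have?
7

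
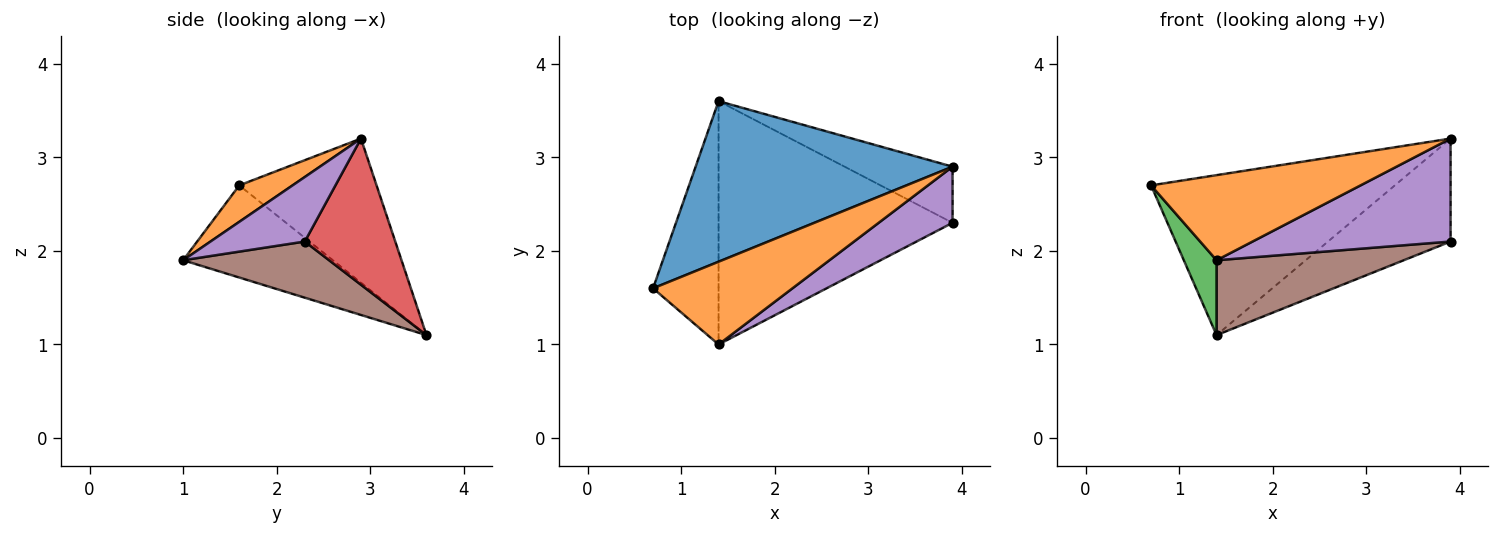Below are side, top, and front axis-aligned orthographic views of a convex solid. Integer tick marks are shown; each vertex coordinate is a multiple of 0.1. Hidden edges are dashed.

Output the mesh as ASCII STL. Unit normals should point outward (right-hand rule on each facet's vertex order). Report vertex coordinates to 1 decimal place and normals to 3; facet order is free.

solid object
 facet normal -0.369 0.656 0.658
  outer loop
   vertex 1.4 3.6 1.1
   vertex 0.7 1.6 2.7
   vertex 3.9 2.9 3.2
  endloop
 endfacet
 facet normal 0.179 -0.705 0.686
  outer loop
   vertex 1.4 1.0 1.9
   vertex 3.9 2.9 3.2
   vertex 0.7 1.6 2.7
  endloop
 endfacet
 facet normal -0.802 -0.176 -0.570
  outer loop
   vertex 1.4 1.0 1.9
   vertex 0.7 1.6 2.7
   vertex 1.4 3.6 1.1
  endloop
 endfacet
 facet normal 0.544 0.737 -0.402
  outer loop
   vertex 3.9 2.3 2.1
   vertex 1.4 3.6 1.1
   vertex 3.9 2.9 3.2
  endloop
 endfacet
 facet normal 0.386 -0.810 0.442
  outer loop
   vertex 3.9 2.3 2.1
   vertex 3.9 2.9 3.2
   vertex 1.4 1.0 1.9
  endloop
 endfacet
 facet normal 0.224 -0.287 -0.932
  outer loop
   vertex 3.9 2.3 2.1
   vertex 1.4 1.0 1.9
   vertex 1.4 3.6 1.1
  endloop
 endfacet
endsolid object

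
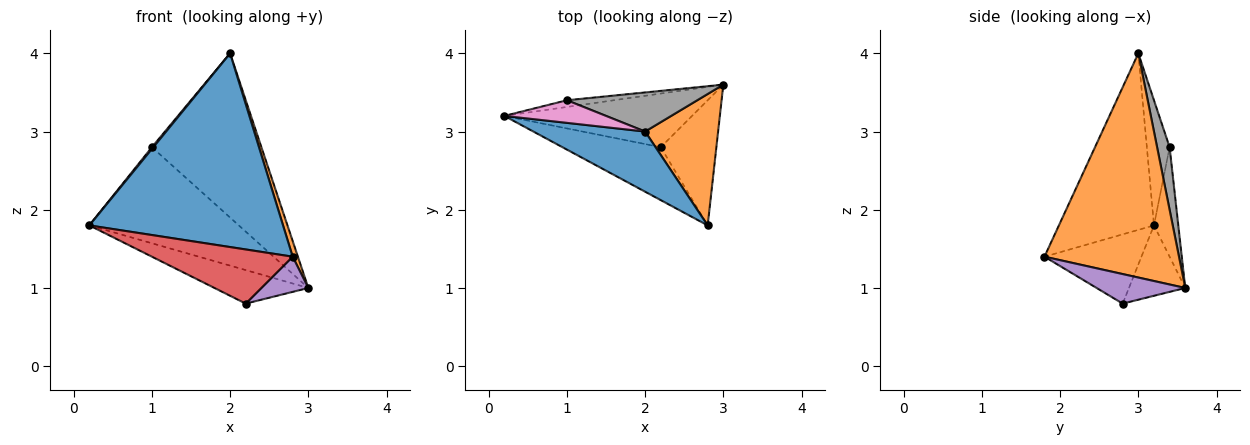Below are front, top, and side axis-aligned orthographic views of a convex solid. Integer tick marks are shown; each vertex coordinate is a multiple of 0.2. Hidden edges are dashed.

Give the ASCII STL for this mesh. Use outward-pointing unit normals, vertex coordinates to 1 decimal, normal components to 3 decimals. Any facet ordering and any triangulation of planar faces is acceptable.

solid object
 facet normal -0.424 -0.865 0.269
  outer loop
   vertex 2.0 3.0 4.0
   vertex 0.2 3.2 1.8
   vertex 2.8 1.8 1.4
  endloop
 endfacet
 facet normal 0.950 -0.037 0.309
  outer loop
   vertex 2.0 3.0 4.0
   vertex 2.8 1.8 1.4
   vertex 3.0 3.6 1.0
  endloop
 endfacet
 facet normal -0.303 0.505 -0.808
  outer loop
   vertex 2.2 2.8 0.8
   vertex 0.2 3.2 1.8
   vertex 3.0 3.6 1.0
  endloop
 endfacet
 facet normal -0.442 -0.641 -0.627
  outer loop
   vertex 2.2 2.8 0.8
   vertex 2.8 1.8 1.4
   vertex 0.2 3.2 1.8
  endloop
 endfacet
 facet normal 0.455 -0.241 -0.857
  outer loop
   vertex 2.2 2.8 0.8
   vertex 3.0 3.6 1.0
   vertex 2.8 1.8 1.4
  endloop
 endfacet
 facet normal -0.160 0.985 -0.069
  outer loop
   vertex 1.0 3.4 2.8
   vertex 3.0 3.6 1.0
   vertex 0.2 3.2 1.8
  endloop
 endfacet
 facet normal -0.775 -0.048 0.630
  outer loop
   vertex 1.0 3.4 2.8
   vertex 0.2 3.2 1.8
   vertex 2.0 3.0 4.0
  endloop
 endfacet
 facet normal 0.110 0.967 0.230
  outer loop
   vertex 1.0 3.4 2.8
   vertex 2.0 3.0 4.0
   vertex 3.0 3.6 1.0
  endloop
 endfacet
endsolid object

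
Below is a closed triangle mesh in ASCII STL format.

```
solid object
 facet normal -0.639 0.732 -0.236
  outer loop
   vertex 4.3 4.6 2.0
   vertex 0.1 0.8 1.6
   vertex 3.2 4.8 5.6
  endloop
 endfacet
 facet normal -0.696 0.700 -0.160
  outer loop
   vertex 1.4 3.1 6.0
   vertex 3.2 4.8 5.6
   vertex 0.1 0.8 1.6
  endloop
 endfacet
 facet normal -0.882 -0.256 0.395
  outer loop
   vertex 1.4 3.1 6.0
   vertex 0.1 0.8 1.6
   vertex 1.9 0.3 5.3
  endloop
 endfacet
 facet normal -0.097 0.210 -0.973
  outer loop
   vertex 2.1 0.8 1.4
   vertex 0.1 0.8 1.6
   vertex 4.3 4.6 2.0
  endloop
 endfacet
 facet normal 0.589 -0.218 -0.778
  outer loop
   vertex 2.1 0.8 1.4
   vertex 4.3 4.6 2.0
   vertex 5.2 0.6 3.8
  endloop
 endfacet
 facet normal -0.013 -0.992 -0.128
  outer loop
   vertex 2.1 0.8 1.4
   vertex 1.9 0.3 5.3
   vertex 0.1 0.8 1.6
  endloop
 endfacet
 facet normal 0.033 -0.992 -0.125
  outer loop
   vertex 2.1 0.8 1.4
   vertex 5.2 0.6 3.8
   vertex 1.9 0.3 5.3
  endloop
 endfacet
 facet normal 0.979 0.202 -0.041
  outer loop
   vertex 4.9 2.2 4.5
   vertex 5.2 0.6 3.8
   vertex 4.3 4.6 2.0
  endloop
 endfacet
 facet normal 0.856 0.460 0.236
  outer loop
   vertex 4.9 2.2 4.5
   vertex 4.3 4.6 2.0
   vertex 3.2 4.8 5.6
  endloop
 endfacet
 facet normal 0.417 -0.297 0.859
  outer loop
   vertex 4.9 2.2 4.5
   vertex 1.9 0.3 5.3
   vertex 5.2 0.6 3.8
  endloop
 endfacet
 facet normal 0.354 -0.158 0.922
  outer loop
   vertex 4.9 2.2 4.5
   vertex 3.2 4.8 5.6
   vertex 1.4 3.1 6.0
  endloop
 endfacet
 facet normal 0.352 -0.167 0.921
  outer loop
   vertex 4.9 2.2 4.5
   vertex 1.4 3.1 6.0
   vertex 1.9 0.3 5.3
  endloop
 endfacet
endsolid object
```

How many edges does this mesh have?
18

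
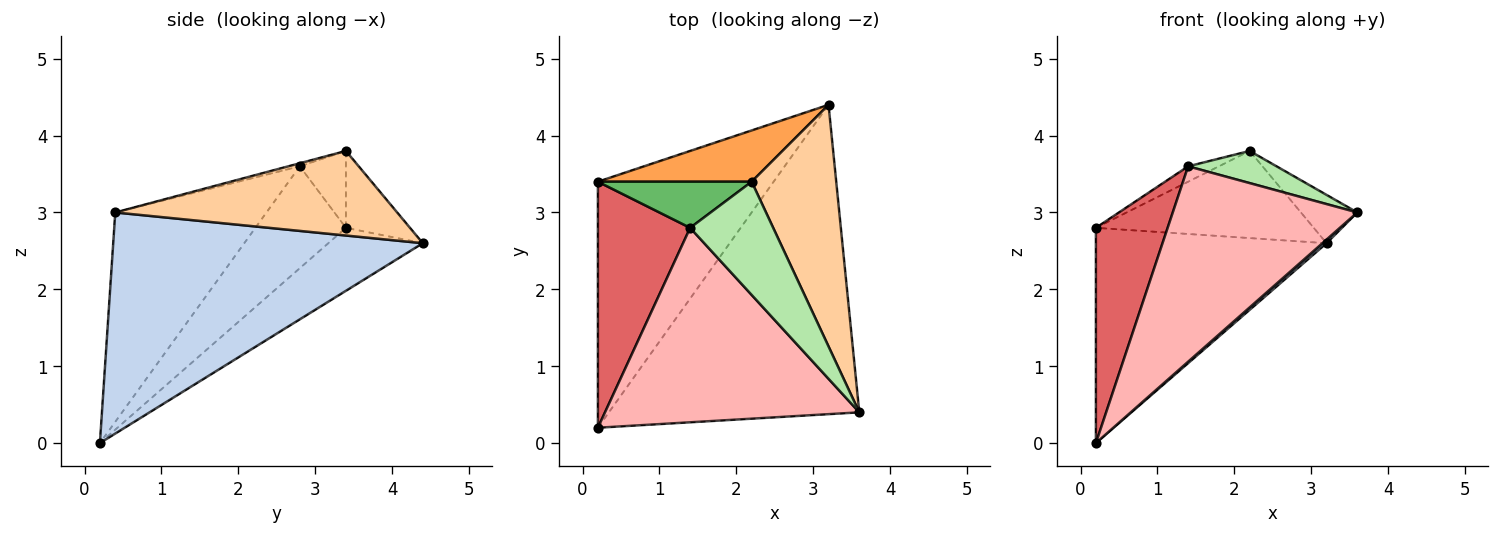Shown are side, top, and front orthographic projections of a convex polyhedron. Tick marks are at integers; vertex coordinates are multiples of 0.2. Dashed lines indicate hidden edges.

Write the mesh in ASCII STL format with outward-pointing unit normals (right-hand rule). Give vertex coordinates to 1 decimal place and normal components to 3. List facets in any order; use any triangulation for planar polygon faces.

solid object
 facet normal -0.260 0.636 -0.727
  outer loop
   vertex 0.2 0.2 0.0
   vertex 0.2 3.4 2.8
   vertex 3.2 4.4 2.6
  endloop
 endfacet
 facet normal 0.662 -0.009 -0.750
  outer loop
   vertex 0.2 0.2 0.0
   vertex 3.2 4.4 2.6
   vertex 3.6 0.4 3.0
  endloop
 endfacet
 facet normal -0.246 0.836 0.491
  outer loop
   vertex 2.2 3.4 3.8
   vertex 3.2 4.4 2.6
   vertex 0.2 3.4 2.8
  endloop
 endfacet
 facet normal 0.700 0.140 0.700
  outer loop
   vertex 2.2 3.4 3.8
   vertex 3.6 0.4 3.0
   vertex 3.2 4.4 2.6
  endloop
 endfacet
 facet normal -0.429 0.286 0.857
  outer loop
   vertex 1.4 2.8 3.6
   vertex 2.2 3.4 3.8
   vertex 0.2 3.4 2.8
  endloop
 endfacet
 facet normal -0.036 -0.273 0.961
  outer loop
   vertex 1.4 2.8 3.6
   vertex 3.6 0.4 3.0
   vertex 2.2 3.4 3.8
  endloop
 endfacet
 facet normal -0.639 -0.506 0.579
  outer loop
   vertex 1.4 2.8 3.6
   vertex 0.2 3.4 2.8
   vertex 0.2 0.2 0.0
  endloop
 endfacet
 facet normal -0.502 -0.613 0.610
  outer loop
   vertex 1.4 2.8 3.6
   vertex 0.2 0.2 0.0
   vertex 3.6 0.4 3.0
  endloop
 endfacet
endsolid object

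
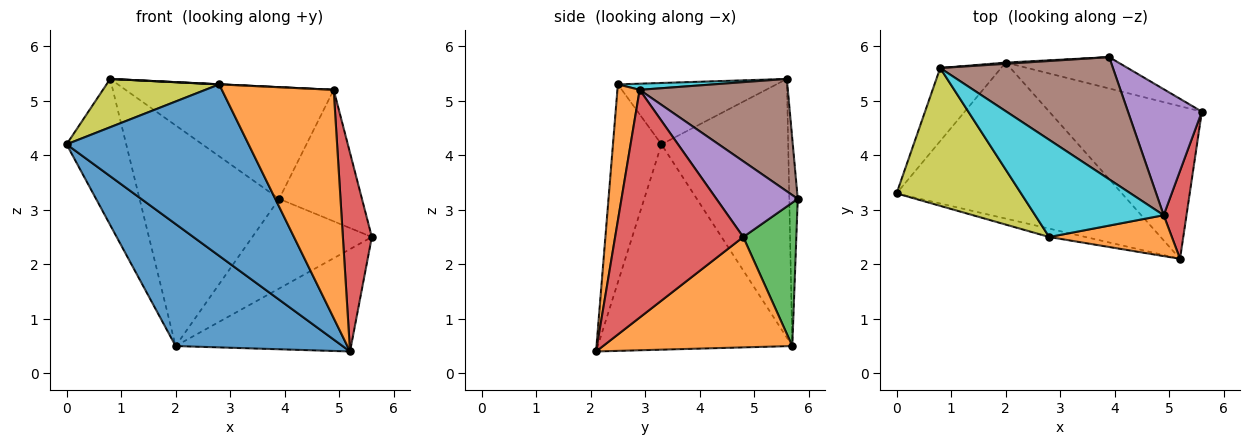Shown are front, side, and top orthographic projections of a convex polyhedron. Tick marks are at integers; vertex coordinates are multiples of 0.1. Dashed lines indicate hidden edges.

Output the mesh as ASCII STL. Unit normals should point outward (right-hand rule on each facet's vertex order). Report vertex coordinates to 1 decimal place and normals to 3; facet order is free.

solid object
 facet normal -0.583 -0.501 -0.640
  outer loop
   vertex 2.0 5.7 0.5
   vertex 5.2 2.1 0.4
   vertex 0.0 3.3 4.2
  endloop
 endfacet
 facet normal 0.515 0.477 -0.712
  outer loop
   vertex 2.0 5.7 0.5
   vertex 5.6 4.8 2.5
   vertex 5.2 2.1 0.4
  endloop
 endfacet
 facet normal 0.387 0.871 -0.304
  outer loop
   vertex 2.0 5.7 0.5
   vertex 3.9 5.8 3.2
   vertex 5.6 4.8 2.5
  endloop
 endfacet
 facet normal 0.971 -0.219 0.097
  outer loop
   vertex 4.9 2.9 5.2
   vertex 5.2 2.1 0.4
   vertex 5.6 4.8 2.5
  endloop
 endfacet
 facet normal 0.579 0.589 0.564
  outer loop
   vertex 4.9 2.9 5.2
   vertex 5.6 4.8 2.5
   vertex 3.9 5.8 3.2
  endloop
 endfacet
 facet normal 0.433 0.608 0.665
  outer loop
   vertex 0.8 5.6 5.4
   vertex 4.9 2.9 5.2
   vertex 3.9 5.8 3.2
  endloop
 endfacet
 facet normal -0.885 0.416 -0.208
  outer loop
   vertex 0.8 5.6 5.4
   vertex 2.0 5.7 0.5
   vertex 0.0 3.3 4.2
  endloop
 endfacet
 facet normal -0.060 0.998 0.006
  outer loop
   vertex 0.8 5.6 5.4
   vertex 3.9 5.8 3.2
   vertex 2.0 5.7 0.5
  endloop
 endfacet
 facet normal -0.422 -0.300 0.856
  outer loop
   vertex 2.8 2.5 5.3
   vertex 0.8 5.6 5.4
   vertex 0.0 3.3 4.2
  endloop
 endfacet
 facet normal 0.048 -0.001 0.999
  outer loop
   vertex 2.8 2.5 5.3
   vertex 4.9 2.9 5.2
   vertex 0.8 5.6 5.4
  endloop
 endfacet
 facet normal -0.257 -0.965 -0.047
  outer loop
   vertex 2.8 2.5 5.3
   vertex 0.0 3.3 4.2
   vertex 5.2 2.1 0.4
  endloop
 endfacet
 facet normal 0.192 -0.966 0.173
  outer loop
   vertex 2.8 2.5 5.3
   vertex 5.2 2.1 0.4
   vertex 4.9 2.9 5.2
  endloop
 endfacet
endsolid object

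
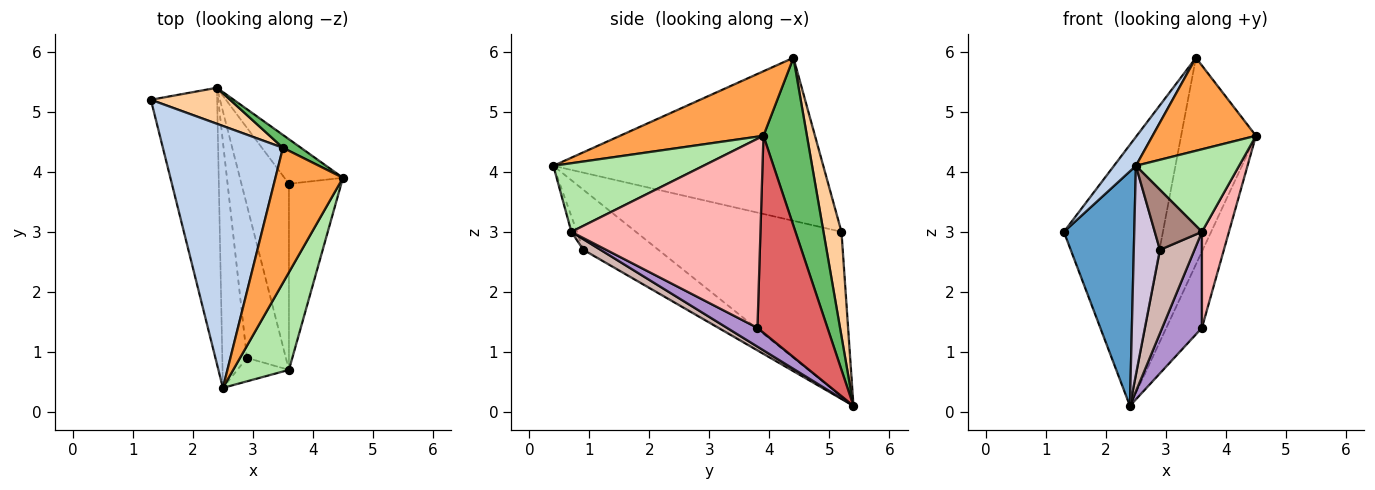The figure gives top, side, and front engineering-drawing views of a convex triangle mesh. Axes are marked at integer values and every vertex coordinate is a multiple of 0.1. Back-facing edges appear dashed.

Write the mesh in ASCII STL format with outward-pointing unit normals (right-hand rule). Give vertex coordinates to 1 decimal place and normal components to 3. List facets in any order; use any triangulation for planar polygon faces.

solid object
 facet normal -0.884 -0.303 -0.356
  outer loop
   vertex 2.4 5.4 0.1
   vertex 2.5 0.4 4.1
   vertex 1.3 5.2 3.0
  endloop
 endfacet
 facet normal -0.804 -0.065 0.592
  outer loop
   vertex 3.5 4.4 5.9
   vertex 1.3 5.2 3.0
   vertex 2.5 0.4 4.1
  endloop
 endfacet
 facet normal 0.618 -0.446 0.647
  outer loop
   vertex 3.5 4.4 5.9
   vertex 2.5 0.4 4.1
   vertex 4.5 3.9 4.6
  endloop
 endfacet
 facet normal 0.177 0.975 0.134
  outer loop
   vertex 3.5 4.4 5.9
   vertex 2.4 5.4 0.1
   vertex 1.3 5.2 3.0
  endloop
 endfacet
 facet normal 0.502 0.863 0.054
  outer loop
   vertex 3.5 4.4 5.9
   vertex 4.5 3.9 4.6
   vertex 2.4 5.4 0.1
  endloop
 endfacet
 facet normal 0.685 -0.471 0.556
  outer loop
   vertex 3.6 0.7 3.0
   vertex 4.5 3.9 4.6
   vertex 2.5 0.4 4.1
  endloop
 endfacet
 facet normal 0.862 0.438 -0.256
  outer loop
   vertex 3.6 3.8 1.4
   vertex 2.4 5.4 0.1
   vertex 4.5 3.9 4.6
  endloop
 endfacet
 facet normal 0.955 -0.136 -0.264
  outer loop
   vertex 3.6 3.8 1.4
   vertex 4.5 3.9 4.6
   vertex 3.6 0.7 3.0
  endloop
 endfacet
 facet normal 0.331 -0.433 -0.838
  outer loop
   vertex 3.6 3.8 1.4
   vertex 3.6 0.7 3.0
   vertex 2.4 5.4 0.1
  endloop
 endfacet
 facet normal -0.881 -0.306 -0.361
  outer loop
   vertex 2.9 0.9 2.7
   vertex 2.5 0.4 4.1
   vertex 2.4 5.4 0.1
  endloop
 endfacet
 facet normal -0.109 -0.926 -0.362
  outer loop
   vertex 2.9 0.9 2.7
   vertex 3.6 0.7 3.0
   vertex 2.5 0.4 4.1
  endloop
 endfacet
 facet normal 0.232 -0.467 -0.853
  outer loop
   vertex 2.9 0.9 2.7
   vertex 2.4 5.4 0.1
   vertex 3.6 0.7 3.0
  endloop
 endfacet
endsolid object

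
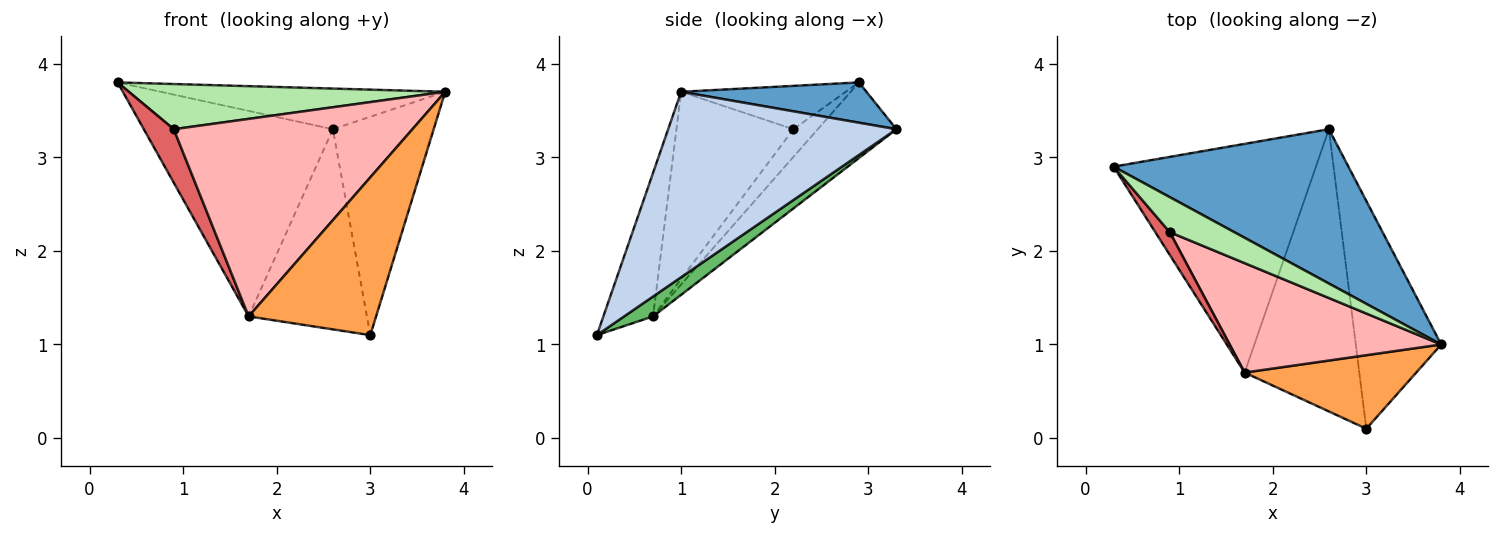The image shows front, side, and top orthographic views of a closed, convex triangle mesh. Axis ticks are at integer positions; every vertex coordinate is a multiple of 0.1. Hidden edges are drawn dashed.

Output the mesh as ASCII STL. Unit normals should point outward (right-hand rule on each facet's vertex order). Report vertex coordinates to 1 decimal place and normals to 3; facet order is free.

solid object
 facet normal 0.164 0.251 0.954
  outer loop
   vertex 2.6 3.3 3.3
   vertex 0.3 2.9 3.8
   vertex 3.8 1.0 3.7
  endloop
 endfacet
 facet normal 0.843 0.372 -0.388
  outer loop
   vertex 3.0 0.1 1.1
   vertex 2.6 3.3 3.3
   vertex 3.8 1.0 3.7
  endloop
 endfacet
 facet normal -0.333 -0.855 0.398
  outer loop
   vertex 1.7 0.7 1.3
   vertex 3.0 0.1 1.1
   vertex 3.8 1.0 3.7
  endloop
 endfacet
 facet normal -0.268 0.644 -0.717
  outer loop
   vertex 1.7 0.7 1.3
   vertex 0.3 2.9 3.8
   vertex 2.6 3.3 3.3
  endloop
 endfacet
 facet normal 0.140 0.573 -0.808
  outer loop
   vertex 1.7 0.7 1.3
   vertex 2.6 3.3 3.3
   vertex 3.0 0.1 1.1
  endloop
 endfacet
 facet normal -0.381 -0.731 0.567
  outer loop
   vertex 0.9 2.2 3.3
   vertex 3.8 1.0 3.7
   vertex 0.3 2.9 3.8
  endloop
 endfacet
 facet normal -0.599 -0.737 0.313
  outer loop
   vertex 0.9 2.2 3.3
   vertex 0.3 2.9 3.8
   vertex 1.7 0.7 1.3
  endloop
 endfacet
 facet normal -0.394 -0.804 0.445
  outer loop
   vertex 0.9 2.2 3.3
   vertex 1.7 0.7 1.3
   vertex 3.8 1.0 3.7
  endloop
 endfacet
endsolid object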